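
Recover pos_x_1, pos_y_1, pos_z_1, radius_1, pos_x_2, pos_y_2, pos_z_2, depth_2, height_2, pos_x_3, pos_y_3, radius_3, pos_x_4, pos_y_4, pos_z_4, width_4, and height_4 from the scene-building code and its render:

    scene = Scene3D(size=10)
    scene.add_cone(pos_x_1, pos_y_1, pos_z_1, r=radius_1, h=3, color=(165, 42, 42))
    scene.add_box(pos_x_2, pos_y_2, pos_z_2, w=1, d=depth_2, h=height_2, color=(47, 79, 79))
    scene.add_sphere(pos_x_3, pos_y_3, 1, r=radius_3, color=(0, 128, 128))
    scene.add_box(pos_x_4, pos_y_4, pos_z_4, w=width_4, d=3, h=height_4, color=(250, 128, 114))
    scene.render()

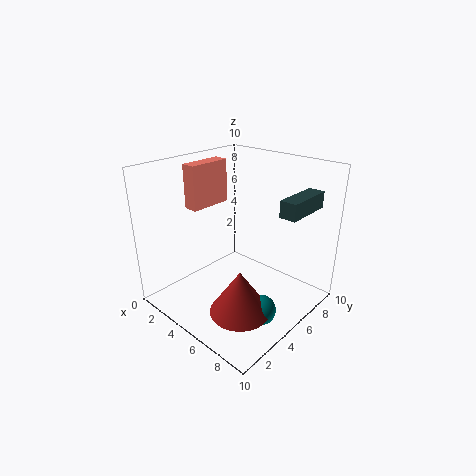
pos_x_1 = 7; pos_y_1 = 3; pos_z_1 = 1; radius_1 = 2; pos_x_2 = 9; pos_y_2 = 4; pos_z_2 = 8; depth_2 = 3; height_2 = 1; pos_x_3 = 8; pos_y_3 = 4; radius_3 = 1; pos_x_4 = 2; pos_y_4 = 3; pos_z_4 = 7; width_4 = 1; height_4 = 3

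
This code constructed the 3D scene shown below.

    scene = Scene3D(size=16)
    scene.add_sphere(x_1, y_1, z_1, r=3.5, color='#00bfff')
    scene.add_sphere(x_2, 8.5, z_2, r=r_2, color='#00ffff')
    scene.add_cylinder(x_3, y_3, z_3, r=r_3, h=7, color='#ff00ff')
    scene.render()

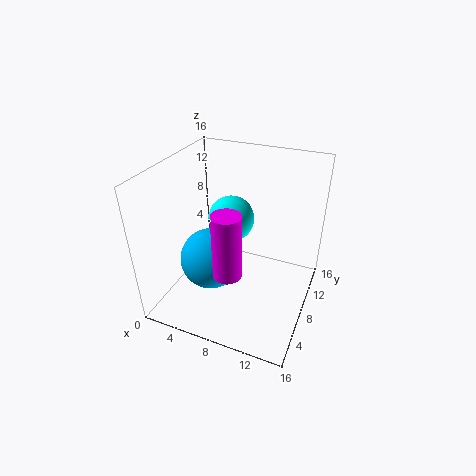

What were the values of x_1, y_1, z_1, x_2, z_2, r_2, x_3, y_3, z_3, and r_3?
x_1 = 5
y_1 = 7
z_1 = 5
x_2 = 7
z_2 = 10
r_2 = 2.5
x_3 = 8.5
y_3 = 4
z_3 = 6
r_3 = 1.5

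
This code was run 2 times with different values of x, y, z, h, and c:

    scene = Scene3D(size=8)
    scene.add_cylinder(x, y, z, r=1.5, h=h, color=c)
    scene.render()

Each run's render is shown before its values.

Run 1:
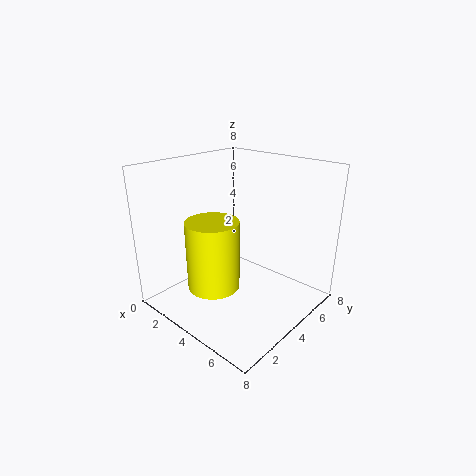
x = 3, y = 3, z = 1, h = 4, c = 'yellow'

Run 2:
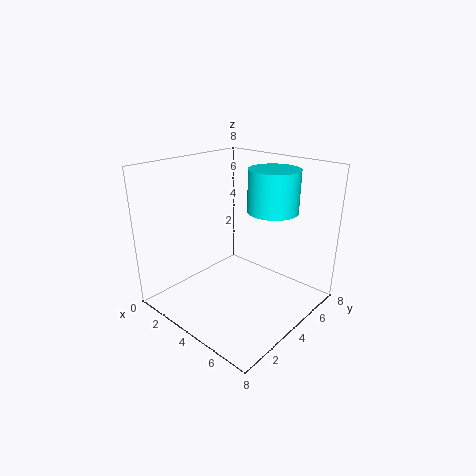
x = 4.5, y = 6.5, z = 5, h = 2.5, c = 'cyan'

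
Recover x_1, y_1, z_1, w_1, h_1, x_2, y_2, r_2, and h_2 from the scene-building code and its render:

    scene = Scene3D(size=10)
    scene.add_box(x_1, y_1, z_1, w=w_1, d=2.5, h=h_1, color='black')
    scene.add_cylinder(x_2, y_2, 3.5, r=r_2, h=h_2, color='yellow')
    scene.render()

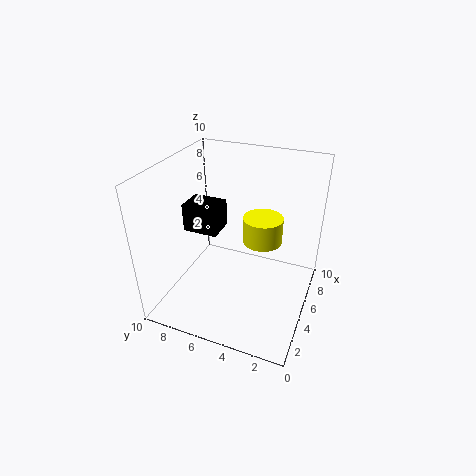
x_1 = 4.5; y_1 = 6.5; z_1 = 5; w_1 = 2; h_1 = 2; x_2 = 7.5; y_2 = 4; r_2 = 1.5; h_2 = 2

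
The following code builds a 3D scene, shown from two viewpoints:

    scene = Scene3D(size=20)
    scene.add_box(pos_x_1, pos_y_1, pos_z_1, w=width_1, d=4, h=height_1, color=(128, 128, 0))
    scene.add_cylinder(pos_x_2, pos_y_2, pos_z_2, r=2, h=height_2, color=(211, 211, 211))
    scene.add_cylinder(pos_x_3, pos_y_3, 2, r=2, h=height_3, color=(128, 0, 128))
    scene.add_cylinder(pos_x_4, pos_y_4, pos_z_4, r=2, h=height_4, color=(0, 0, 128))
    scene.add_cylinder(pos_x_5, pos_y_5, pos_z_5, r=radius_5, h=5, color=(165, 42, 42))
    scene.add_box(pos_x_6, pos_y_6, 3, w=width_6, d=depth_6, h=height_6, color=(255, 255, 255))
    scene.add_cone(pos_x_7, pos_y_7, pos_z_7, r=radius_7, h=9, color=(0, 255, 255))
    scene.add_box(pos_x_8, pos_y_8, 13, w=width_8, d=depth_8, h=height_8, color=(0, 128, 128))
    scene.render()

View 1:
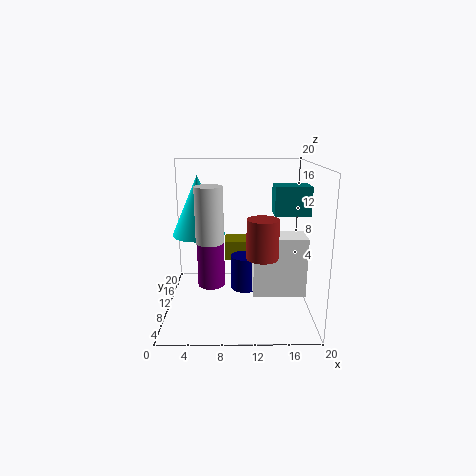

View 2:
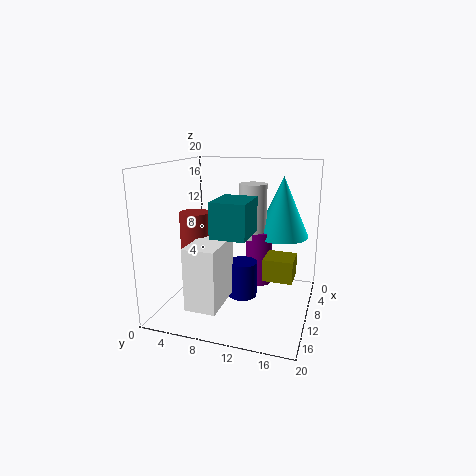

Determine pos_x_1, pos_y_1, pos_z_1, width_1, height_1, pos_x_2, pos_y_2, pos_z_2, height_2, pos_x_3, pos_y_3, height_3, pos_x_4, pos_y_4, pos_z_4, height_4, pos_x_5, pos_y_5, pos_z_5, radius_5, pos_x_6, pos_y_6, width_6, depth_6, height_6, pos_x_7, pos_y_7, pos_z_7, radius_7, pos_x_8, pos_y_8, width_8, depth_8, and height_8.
pos_x_1 = 8
pos_y_1 = 14
pos_z_1 = 5
width_1 = 4
height_1 = 3
pos_x_2 = 6
pos_y_2 = 11
pos_z_2 = 9
height_2 = 8
pos_x_3 = 6
pos_y_3 = 12
height_3 = 8
pos_x_4 = 11
pos_y_4 = 11
pos_z_4 = 2
height_4 = 5
pos_x_5 = 13
pos_y_5 = 5
pos_z_5 = 9
radius_5 = 2
pos_x_6 = 12
pos_y_6 = 6
width_6 = 7
depth_6 = 4
height_6 = 8
pos_x_7 = 4
pos_y_7 = 15
pos_z_7 = 9
radius_7 = 4
pos_x_8 = 15
pos_y_8 = 10
width_8 = 5
depth_8 = 4
height_8 = 4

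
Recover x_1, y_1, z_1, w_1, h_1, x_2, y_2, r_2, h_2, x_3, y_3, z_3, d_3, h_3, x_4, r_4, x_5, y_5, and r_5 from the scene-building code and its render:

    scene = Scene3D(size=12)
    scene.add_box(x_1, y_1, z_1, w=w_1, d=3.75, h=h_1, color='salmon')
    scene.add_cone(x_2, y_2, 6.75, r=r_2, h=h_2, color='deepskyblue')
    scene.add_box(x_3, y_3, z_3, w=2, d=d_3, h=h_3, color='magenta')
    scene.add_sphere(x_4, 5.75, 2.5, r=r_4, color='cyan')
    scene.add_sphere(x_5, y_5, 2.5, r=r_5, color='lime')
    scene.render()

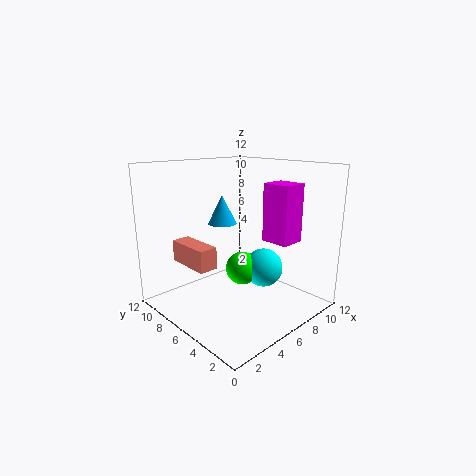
x_1 = 1.75; y_1 = 5.5; z_1 = 4.25; w_1 = 1.5; h_1 = 1.75; x_2 = 6.25; y_2 = 8.25; r_2 = 1.25; h_2 = 2.5; x_3 = 6.5; y_3 = 1.5; z_3 = 6.25; d_3 = 2.25; h_3 = 4.5; x_4 = 9; r_4 = 1.75; x_5 = 7.5; y_5 = 7; r_5 = 1.5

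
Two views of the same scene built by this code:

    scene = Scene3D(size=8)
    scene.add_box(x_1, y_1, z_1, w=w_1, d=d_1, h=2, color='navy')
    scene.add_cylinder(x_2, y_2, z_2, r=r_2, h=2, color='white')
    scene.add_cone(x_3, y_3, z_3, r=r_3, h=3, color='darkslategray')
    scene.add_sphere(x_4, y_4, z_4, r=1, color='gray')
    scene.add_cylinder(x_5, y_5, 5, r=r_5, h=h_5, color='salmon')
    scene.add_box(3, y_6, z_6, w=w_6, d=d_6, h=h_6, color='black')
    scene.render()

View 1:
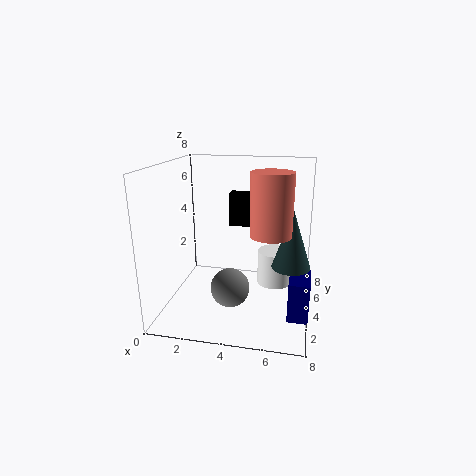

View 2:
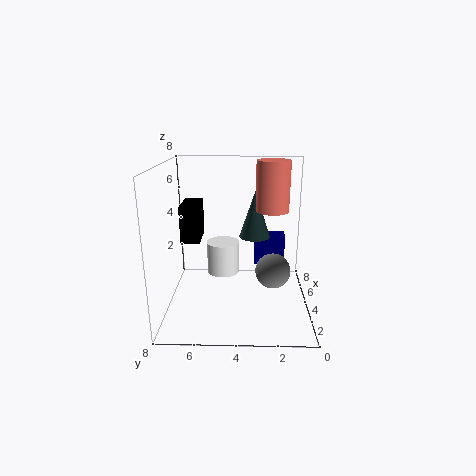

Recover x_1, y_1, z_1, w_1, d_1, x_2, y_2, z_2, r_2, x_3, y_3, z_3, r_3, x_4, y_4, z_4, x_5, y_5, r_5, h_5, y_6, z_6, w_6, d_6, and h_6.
x_1 = 7; y_1 = 1; z_1 = 1; w_1 = 1; d_1 = 2; x_2 = 6; y_2 = 5; z_2 = 1; r_2 = 1; x_3 = 7; y_3 = 3; z_3 = 3; r_3 = 1; x_4 = 4; y_4 = 2; z_4 = 2; x_5 = 6; y_5 = 2; r_5 = 1; h_5 = 3; y_6 = 6; z_6 = 4; w_6 = 2; d_6 = 1; h_6 = 2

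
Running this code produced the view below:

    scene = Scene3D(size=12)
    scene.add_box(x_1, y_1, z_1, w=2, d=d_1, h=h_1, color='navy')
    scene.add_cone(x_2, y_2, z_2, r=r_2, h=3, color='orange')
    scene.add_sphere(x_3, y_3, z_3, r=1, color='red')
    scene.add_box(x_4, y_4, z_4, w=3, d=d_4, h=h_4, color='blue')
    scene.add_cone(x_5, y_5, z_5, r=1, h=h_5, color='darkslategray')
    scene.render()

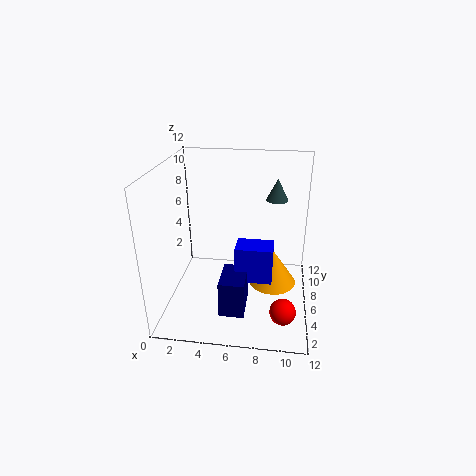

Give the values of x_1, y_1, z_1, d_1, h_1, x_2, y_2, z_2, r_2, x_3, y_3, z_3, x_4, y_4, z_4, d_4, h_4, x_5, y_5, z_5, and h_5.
x_1 = 5; y_1 = 2; z_1 = 1; d_1 = 3; h_1 = 3; x_2 = 9; y_2 = 6; z_2 = 2; r_2 = 2; x_3 = 10; y_3 = 2; z_3 = 2; x_4 = 6; y_4 = 4; z_4 = 3; d_4 = 2; h_4 = 3; x_5 = 9; y_5 = 10; z_5 = 8; h_5 = 2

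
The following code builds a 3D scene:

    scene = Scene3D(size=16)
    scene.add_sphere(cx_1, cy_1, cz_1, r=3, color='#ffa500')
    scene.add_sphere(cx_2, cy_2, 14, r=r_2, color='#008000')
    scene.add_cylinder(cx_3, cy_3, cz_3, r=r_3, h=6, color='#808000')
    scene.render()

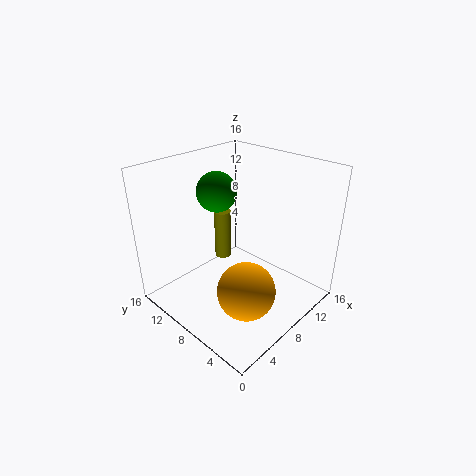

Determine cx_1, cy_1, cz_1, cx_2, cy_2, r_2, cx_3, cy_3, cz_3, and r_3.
cx_1 = 5; cy_1 = 4; cz_1 = 4.5; cx_2 = 5.5; cy_2 = 8.5; r_2 = 2; cx_3 = 9.5; cy_3 = 12; cz_3 = 3.5; r_3 = 1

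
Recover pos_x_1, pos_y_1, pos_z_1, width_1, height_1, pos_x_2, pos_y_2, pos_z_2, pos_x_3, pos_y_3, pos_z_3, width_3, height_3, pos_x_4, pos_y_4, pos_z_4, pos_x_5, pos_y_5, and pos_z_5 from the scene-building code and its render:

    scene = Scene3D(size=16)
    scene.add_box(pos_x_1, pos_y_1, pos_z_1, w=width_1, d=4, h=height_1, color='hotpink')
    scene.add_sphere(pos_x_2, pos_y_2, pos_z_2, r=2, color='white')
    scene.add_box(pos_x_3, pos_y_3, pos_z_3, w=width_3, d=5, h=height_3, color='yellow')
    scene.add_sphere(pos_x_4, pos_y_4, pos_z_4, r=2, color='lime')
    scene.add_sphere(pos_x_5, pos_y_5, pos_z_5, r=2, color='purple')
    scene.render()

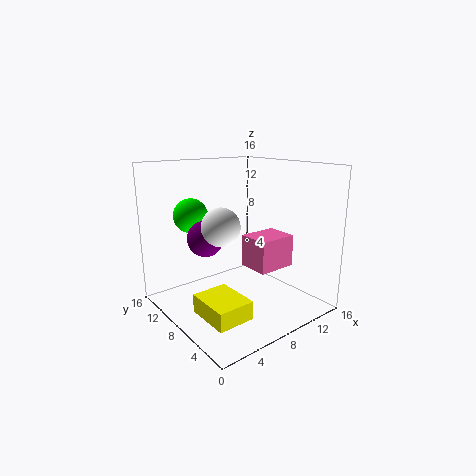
pos_x_1 = 11; pos_y_1 = 7; pos_z_1 = 3; width_1 = 5; height_1 = 4; pos_x_2 = 5; pos_y_2 = 7; pos_z_2 = 10; pos_x_3 = 2; pos_y_3 = 3; pos_z_3 = 1; width_3 = 4; height_3 = 2; pos_x_4 = 5; pos_y_4 = 13; pos_z_4 = 10; pos_x_5 = 5; pos_y_5 = 10; pos_z_5 = 8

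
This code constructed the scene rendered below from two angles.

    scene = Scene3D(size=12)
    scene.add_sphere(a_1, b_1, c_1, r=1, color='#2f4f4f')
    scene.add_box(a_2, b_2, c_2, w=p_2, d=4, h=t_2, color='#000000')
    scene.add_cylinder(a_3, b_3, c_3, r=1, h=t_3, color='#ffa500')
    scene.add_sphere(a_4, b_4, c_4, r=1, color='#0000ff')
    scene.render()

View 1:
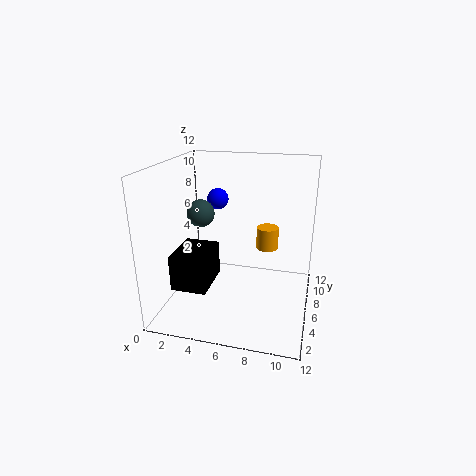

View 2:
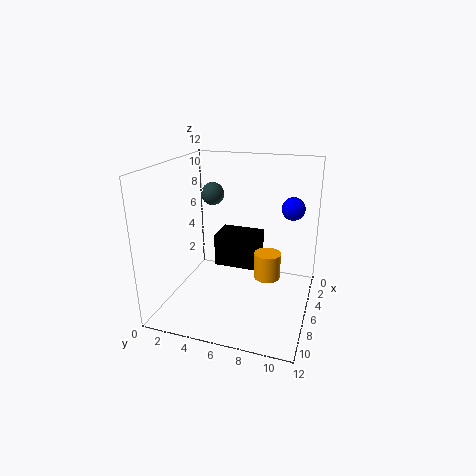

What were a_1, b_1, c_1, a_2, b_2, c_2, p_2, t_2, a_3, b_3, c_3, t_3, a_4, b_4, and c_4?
a_1 = 4; b_1 = 3; c_1 = 9; a_2 = 1; b_2 = 3; c_2 = 2; p_2 = 3; t_2 = 3; a_3 = 8; b_3 = 9; c_3 = 4; t_3 = 2; a_4 = 3; b_4 = 10; c_4 = 8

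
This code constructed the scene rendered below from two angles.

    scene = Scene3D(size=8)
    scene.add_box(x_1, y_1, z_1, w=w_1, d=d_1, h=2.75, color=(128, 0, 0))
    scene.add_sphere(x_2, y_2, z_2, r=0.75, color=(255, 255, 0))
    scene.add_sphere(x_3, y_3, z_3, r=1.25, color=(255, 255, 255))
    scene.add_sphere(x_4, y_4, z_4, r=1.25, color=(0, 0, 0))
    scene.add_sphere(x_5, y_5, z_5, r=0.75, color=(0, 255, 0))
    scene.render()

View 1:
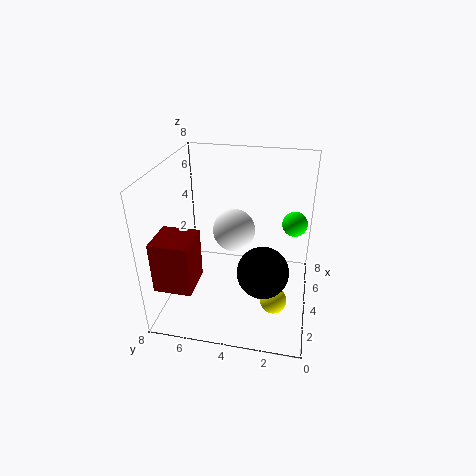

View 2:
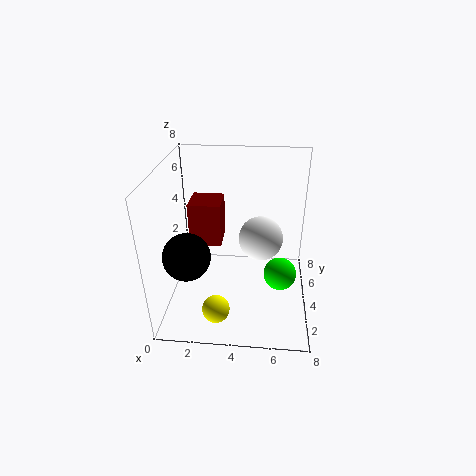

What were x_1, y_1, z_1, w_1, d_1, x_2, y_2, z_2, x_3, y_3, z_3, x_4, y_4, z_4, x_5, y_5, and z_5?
x_1 = 0.75, y_1 = 5.75, z_1 = 2.25, w_1 = 2, d_1 = 2, x_2 = 3, y_2 = 1.75, z_2 = 0.75, x_3 = 5.25, y_3 = 4.5, z_3 = 3.75, x_4 = 1.5, y_4 = 2.25, z_4 = 3.75, x_5 = 6.25, y_5 = 1, z_5 = 4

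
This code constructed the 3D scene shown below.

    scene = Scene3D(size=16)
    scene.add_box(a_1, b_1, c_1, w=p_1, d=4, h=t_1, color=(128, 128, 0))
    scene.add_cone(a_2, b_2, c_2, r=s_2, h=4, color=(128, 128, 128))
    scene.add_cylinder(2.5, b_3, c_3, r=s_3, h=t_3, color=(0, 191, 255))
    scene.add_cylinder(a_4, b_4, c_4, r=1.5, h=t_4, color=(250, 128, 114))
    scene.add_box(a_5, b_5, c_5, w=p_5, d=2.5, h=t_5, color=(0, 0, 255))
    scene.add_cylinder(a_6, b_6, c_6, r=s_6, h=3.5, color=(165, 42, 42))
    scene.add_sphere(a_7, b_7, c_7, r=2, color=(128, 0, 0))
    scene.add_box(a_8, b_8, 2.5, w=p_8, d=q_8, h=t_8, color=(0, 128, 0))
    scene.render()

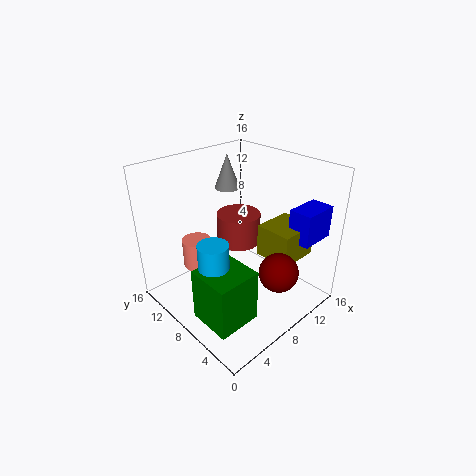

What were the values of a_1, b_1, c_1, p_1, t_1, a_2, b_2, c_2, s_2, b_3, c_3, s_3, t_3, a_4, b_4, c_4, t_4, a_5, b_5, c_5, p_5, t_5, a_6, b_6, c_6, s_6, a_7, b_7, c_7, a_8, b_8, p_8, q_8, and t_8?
a_1 = 9, b_1 = 2, c_1 = 6.5, p_1 = 4.5, t_1 = 3.5, a_2 = 10.5, b_2 = 12.5, c_2 = 12, s_2 = 1.5, b_3 = 5.5, c_3 = 6.5, s_3 = 1.5, t_3 = 4, a_4 = 3.5, b_4 = 9.5, c_4 = 6, t_4 = 3, a_5 = 11, b_5 = 1, c_5 = 8.5, p_5 = 4, t_5 = 3.5, a_6 = 9.5, b_6 = 9.5, c_6 = 6.5, s_6 = 2.5, a_7 = 8, b_7 = 2, c_7 = 6.5, a_8 = 0.5, b_8 = 2, p_8 = 4.5, q_8 = 4.5, t_8 = 5.5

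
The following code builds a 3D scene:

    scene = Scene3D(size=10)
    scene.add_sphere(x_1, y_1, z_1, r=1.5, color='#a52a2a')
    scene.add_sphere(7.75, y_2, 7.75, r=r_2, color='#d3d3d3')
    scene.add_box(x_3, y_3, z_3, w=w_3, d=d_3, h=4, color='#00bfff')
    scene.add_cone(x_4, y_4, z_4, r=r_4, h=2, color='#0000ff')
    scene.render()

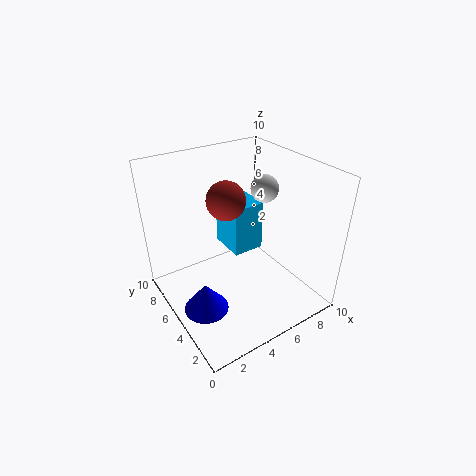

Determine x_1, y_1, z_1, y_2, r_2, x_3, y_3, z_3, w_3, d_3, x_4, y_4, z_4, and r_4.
x_1 = 5.75
y_1 = 7.75
z_1 = 6.5
y_2 = 5.75
r_2 = 1
x_3 = 6
y_3 = 6.75
z_3 = 2
w_3 = 2.5
d_3 = 3
x_4 = 1.75
y_4 = 4
z_4 = 1
r_4 = 1.5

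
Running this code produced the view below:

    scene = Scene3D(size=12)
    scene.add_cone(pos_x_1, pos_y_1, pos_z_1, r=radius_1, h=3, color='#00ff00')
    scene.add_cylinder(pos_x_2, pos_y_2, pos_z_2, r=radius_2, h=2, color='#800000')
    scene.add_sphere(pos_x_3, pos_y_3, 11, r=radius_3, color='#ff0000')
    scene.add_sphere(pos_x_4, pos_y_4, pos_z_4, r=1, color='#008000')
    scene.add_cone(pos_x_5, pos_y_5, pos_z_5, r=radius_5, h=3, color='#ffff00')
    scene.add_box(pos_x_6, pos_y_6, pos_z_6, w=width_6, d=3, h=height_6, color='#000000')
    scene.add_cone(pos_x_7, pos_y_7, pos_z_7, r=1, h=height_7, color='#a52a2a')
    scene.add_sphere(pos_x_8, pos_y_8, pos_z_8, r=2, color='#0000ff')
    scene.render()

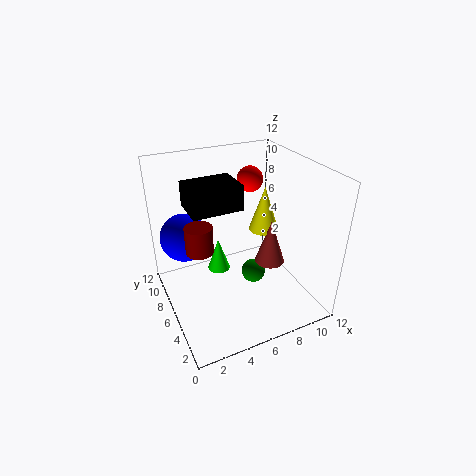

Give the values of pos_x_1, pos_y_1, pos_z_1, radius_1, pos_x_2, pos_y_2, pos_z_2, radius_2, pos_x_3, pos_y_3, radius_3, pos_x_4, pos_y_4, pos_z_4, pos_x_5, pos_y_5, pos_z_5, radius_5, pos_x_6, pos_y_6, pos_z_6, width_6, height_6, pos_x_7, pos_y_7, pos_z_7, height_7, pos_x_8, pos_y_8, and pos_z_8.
pos_x_1 = 5, pos_y_1 = 8, pos_z_1 = 2, radius_1 = 1, pos_x_2 = 2, pos_y_2 = 4, pos_z_2 = 7, radius_2 = 1, pos_x_3 = 7, pos_y_3 = 6, radius_3 = 1, pos_x_4 = 7, pos_y_4 = 5, pos_z_4 = 3, pos_x_5 = 6, pos_y_5 = 2, pos_z_5 = 9, radius_5 = 1, pos_x_6 = 2, pos_y_6 = 5, pos_z_6 = 9, width_6 = 4, height_6 = 2, pos_x_7 = 6, pos_y_7 = 1, pos_z_7 = 7, height_7 = 3, pos_x_8 = 2, pos_y_8 = 8, pos_z_8 = 6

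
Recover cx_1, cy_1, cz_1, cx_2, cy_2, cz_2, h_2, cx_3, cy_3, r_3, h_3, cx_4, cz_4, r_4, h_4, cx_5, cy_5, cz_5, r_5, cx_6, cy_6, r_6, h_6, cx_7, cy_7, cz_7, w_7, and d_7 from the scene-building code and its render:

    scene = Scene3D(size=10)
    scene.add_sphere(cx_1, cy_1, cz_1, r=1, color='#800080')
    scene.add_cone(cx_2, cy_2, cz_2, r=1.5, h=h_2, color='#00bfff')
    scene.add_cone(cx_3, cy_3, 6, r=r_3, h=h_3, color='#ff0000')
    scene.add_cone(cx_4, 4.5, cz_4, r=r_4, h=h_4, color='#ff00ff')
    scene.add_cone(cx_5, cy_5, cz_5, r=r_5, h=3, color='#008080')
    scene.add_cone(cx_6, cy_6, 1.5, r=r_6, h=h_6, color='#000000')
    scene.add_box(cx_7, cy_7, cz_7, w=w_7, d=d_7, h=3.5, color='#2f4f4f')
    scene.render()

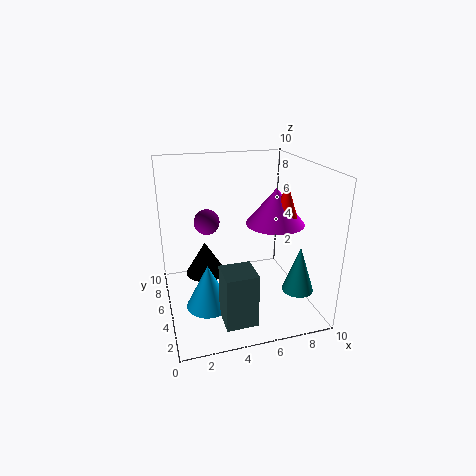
cx_1 = 3.5; cy_1 = 8.5; cz_1 = 5; cx_2 = 2.5; cy_2 = 3.5; cz_2 = 1; h_2 = 3; cx_3 = 8; cy_3 = 4; r_3 = 1; h_3 = 3; cx_4 = 7.5; cz_4 = 6; r_4 = 2; h_4 = 2.5; cx_5 = 8; cy_5 = 1.5; cz_5 = 2.5; r_5 = 1; cx_6 = 3; cy_6 = 7; r_6 = 1.5; h_6 = 2.5; cx_7 = 3; cy_7 = 0.5; cz_7 = 1; w_7 = 2; d_7 = 2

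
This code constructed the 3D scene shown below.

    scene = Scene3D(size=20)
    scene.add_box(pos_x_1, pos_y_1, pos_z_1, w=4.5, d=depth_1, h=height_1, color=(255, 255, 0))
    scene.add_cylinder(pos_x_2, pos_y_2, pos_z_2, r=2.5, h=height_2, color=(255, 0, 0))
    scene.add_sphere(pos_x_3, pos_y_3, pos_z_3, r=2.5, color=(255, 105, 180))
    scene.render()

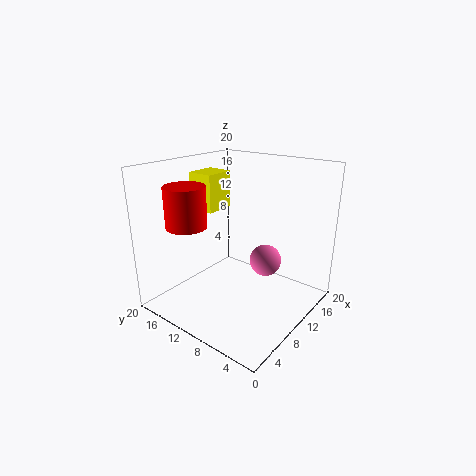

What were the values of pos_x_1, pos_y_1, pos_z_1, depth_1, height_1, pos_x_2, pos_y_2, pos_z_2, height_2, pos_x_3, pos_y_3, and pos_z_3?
pos_x_1 = 10; pos_y_1 = 15; pos_z_1 = 12.5; depth_1 = 4; height_1 = 5.5; pos_x_2 = 2.5; pos_y_2 = 12; pos_z_2 = 13.5; height_2 = 5; pos_x_3 = 16.5; pos_y_3 = 9.5; pos_z_3 = 4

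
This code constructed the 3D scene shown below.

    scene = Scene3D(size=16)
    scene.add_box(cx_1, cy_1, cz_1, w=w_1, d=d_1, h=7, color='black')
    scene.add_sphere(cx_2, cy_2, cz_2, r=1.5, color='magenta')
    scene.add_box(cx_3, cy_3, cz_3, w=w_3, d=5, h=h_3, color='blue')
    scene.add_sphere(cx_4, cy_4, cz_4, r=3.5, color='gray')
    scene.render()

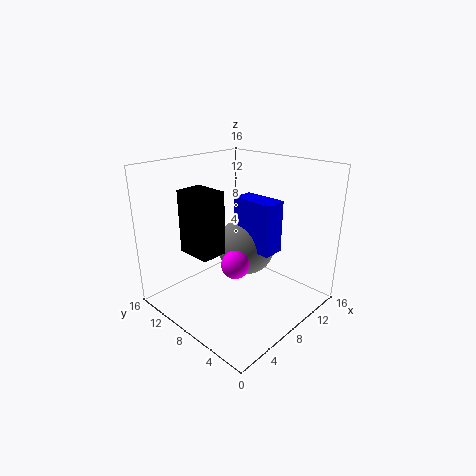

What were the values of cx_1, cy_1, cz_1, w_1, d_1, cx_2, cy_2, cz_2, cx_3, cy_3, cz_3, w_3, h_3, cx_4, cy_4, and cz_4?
cx_1 = 3.5; cy_1 = 8.5; cz_1 = 6.5; w_1 = 3; d_1 = 4; cx_2 = 6; cy_2 = 6.5; cz_2 = 6; cx_3 = 9.5; cy_3 = 5; cz_3 = 6; w_3 = 2.5; h_3 = 6; cx_4 = 11; cy_4 = 9.5; cz_4 = 5.5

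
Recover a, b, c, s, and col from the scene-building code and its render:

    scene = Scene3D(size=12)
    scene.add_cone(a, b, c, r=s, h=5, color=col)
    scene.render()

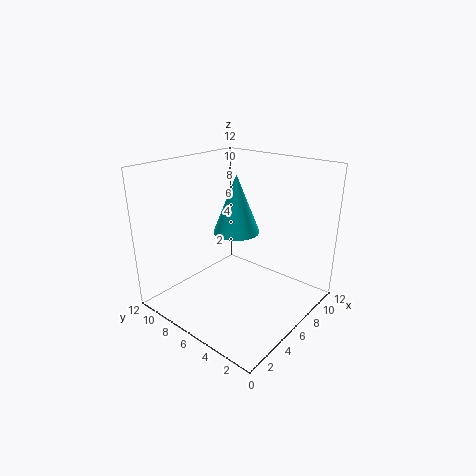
a = 7
b = 7
c = 6
s = 2
col = 'cyan'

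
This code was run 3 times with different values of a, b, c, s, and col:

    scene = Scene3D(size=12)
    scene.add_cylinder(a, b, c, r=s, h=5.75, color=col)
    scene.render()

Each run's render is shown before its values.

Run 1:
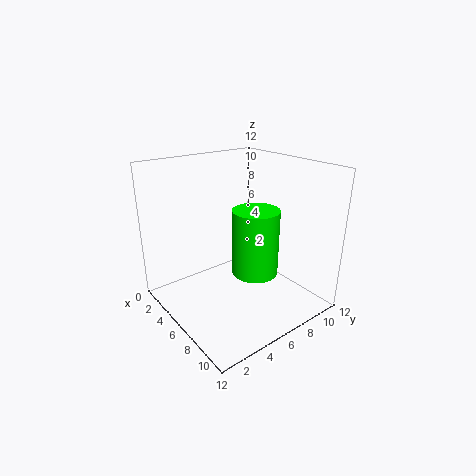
a = 6.5; b = 7.5; c = 2.5; s = 2; col = 'lime'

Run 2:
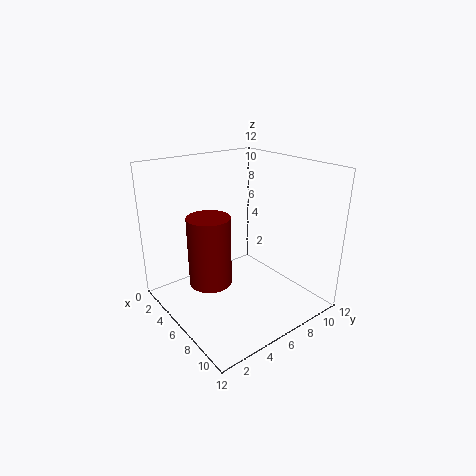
a = 5.5; b = 3.5; c = 2.5; s = 1.75; col = 'maroon'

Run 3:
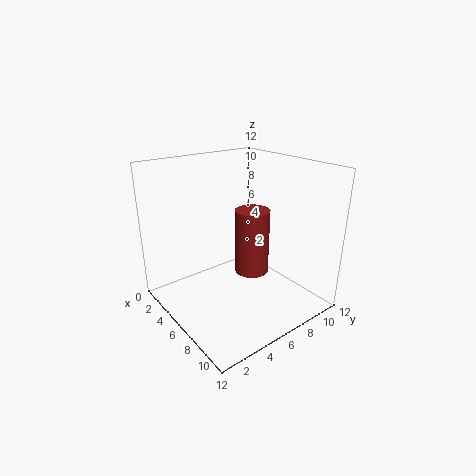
a = 5.75; b = 7.75; c = 2.25; s = 1.5; col = 'brown'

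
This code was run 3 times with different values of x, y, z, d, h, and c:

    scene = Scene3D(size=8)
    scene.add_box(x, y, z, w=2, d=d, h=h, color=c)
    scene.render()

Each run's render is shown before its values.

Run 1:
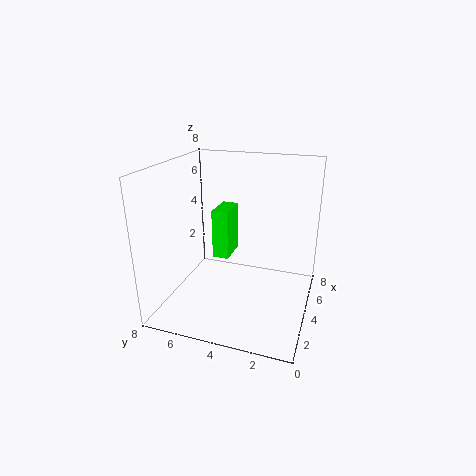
x = 5, y = 5, z = 2, d = 1, h = 3, c = 'lime'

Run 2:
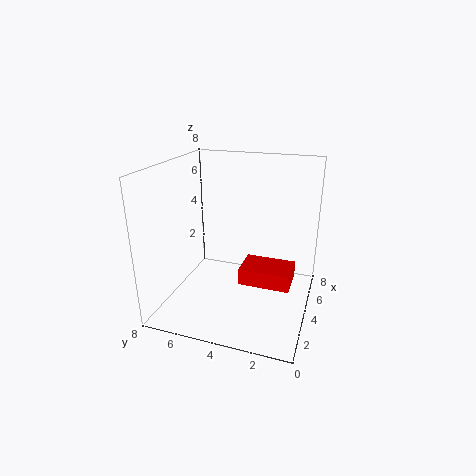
x = 4, y = 1, z = 1, d = 3, h = 1, c = 'red'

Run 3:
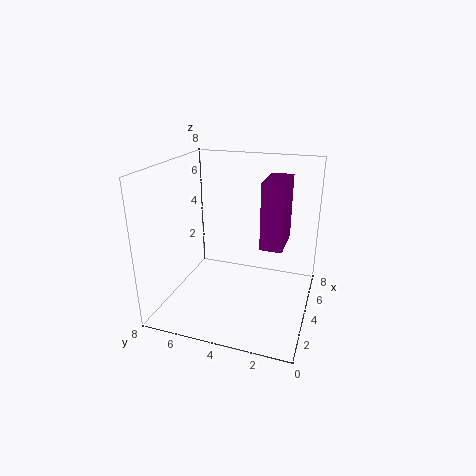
x = 1, y = 1, z = 5, d = 1, h = 3, c = 'purple'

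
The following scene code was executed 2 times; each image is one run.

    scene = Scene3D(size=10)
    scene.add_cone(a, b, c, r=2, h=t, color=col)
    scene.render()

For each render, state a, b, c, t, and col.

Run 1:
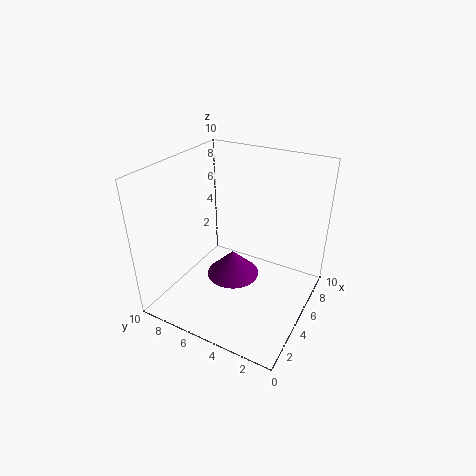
a = 6
b = 6
c = 1
t = 2
col = 'purple'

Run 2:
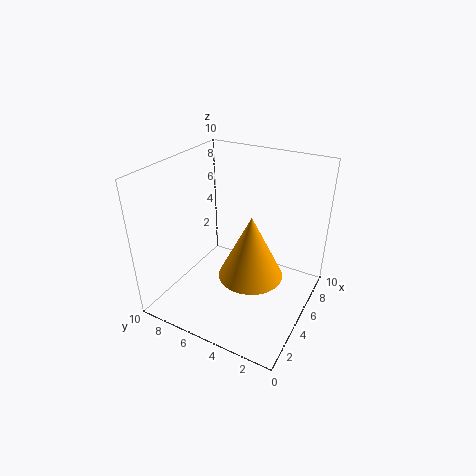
a = 3
b = 3
c = 4
t = 4
col = 'orange'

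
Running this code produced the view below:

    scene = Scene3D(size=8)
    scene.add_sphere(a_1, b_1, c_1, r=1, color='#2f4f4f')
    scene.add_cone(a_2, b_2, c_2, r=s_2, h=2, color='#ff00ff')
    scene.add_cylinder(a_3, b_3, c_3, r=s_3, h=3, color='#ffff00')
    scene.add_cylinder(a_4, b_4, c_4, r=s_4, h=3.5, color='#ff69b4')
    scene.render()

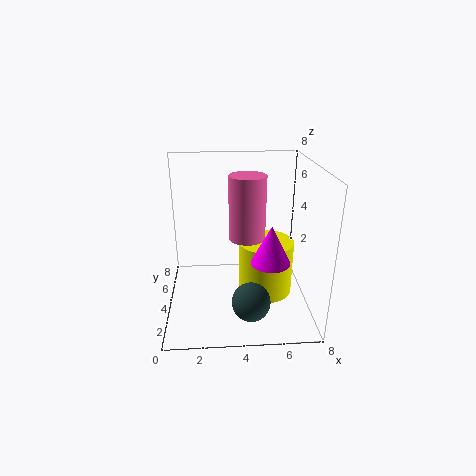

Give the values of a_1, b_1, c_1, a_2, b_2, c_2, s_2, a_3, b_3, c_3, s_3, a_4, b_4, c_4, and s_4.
a_1 = 4.5; b_1 = 1.5; c_1 = 1.5; a_2 = 5.5; b_2 = 2; c_2 = 3.5; s_2 = 1; a_3 = 5.5; b_3 = 3.5; c_3 = 1; s_3 = 1.5; a_4 = 4.5; b_4 = 4; c_4 = 4; s_4 = 1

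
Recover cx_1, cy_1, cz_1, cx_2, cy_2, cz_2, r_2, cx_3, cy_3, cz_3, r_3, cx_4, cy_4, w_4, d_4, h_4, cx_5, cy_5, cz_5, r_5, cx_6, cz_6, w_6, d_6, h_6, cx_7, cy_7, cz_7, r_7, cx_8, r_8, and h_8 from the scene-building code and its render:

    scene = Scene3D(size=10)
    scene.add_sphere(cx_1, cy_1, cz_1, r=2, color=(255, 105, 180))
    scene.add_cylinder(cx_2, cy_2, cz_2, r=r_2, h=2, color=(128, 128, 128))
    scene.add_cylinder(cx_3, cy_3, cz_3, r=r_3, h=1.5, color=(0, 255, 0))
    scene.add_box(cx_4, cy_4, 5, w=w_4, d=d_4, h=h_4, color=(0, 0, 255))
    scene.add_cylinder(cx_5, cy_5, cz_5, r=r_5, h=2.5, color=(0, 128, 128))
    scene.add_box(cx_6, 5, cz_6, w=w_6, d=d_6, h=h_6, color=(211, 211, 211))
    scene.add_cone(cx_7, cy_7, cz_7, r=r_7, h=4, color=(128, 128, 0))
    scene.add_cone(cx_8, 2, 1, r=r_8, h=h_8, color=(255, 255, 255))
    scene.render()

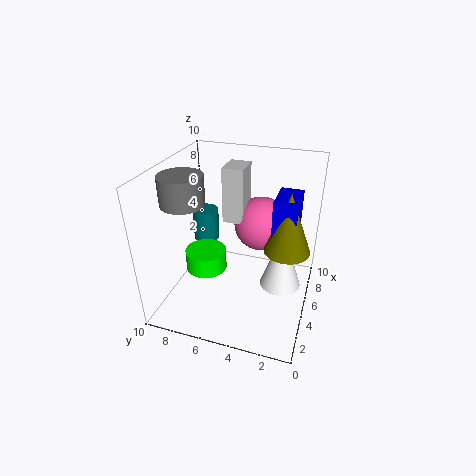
cx_1 = 7.5
cy_1 = 4
cz_1 = 5
cx_2 = 4
cy_2 = 8.5
cz_2 = 7.5
r_2 = 1.5
cx_3 = 5
cy_3 = 7.5
cz_3 = 2
r_3 = 1.5
cx_4 = 4
cy_4 = 1
w_4 = 2.5
d_4 = 1.5
h_4 = 3.5
cx_5 = 7.5
cy_5 = 8.5
cz_5 = 3
r_5 = 1
cx_6 = 6
cz_6 = 5.5
w_6 = 2
d_6 = 1.5
h_6 = 4
cx_7 = 4.5
cy_7 = 1.5
cz_7 = 5
r_7 = 1.5
cx_8 = 6
r_8 = 1.5
h_8 = 4.5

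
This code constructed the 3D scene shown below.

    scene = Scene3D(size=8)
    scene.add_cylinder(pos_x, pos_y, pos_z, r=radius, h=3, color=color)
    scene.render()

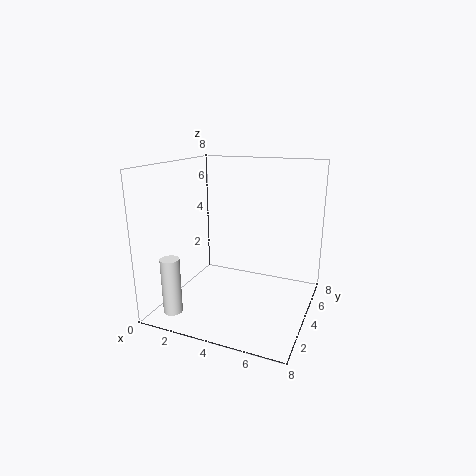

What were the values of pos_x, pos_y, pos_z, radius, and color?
pos_x = 1.5
pos_y = 1
pos_z = 0.5
radius = 0.5
color = 'white'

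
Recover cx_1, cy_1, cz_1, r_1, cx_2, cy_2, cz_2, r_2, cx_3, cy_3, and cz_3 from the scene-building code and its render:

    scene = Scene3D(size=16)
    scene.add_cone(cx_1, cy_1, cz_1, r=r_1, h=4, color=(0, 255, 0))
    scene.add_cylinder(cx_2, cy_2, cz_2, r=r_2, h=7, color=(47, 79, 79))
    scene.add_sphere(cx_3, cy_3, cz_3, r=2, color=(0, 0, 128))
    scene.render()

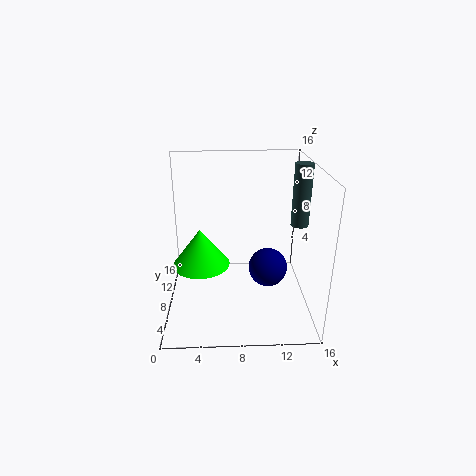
cx_1 = 4; cy_1 = 6; cz_1 = 6; r_1 = 3; cx_2 = 15; cy_2 = 9; cz_2 = 9; r_2 = 1; cx_3 = 11; cy_3 = 5; cz_3 = 6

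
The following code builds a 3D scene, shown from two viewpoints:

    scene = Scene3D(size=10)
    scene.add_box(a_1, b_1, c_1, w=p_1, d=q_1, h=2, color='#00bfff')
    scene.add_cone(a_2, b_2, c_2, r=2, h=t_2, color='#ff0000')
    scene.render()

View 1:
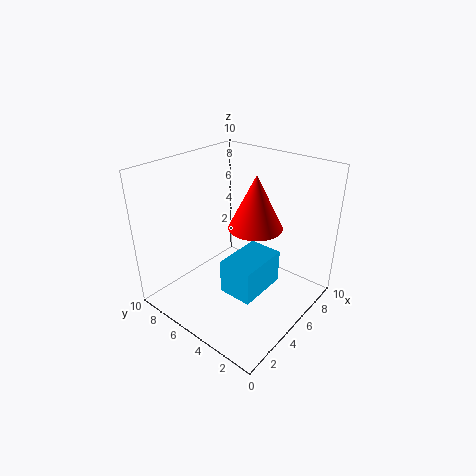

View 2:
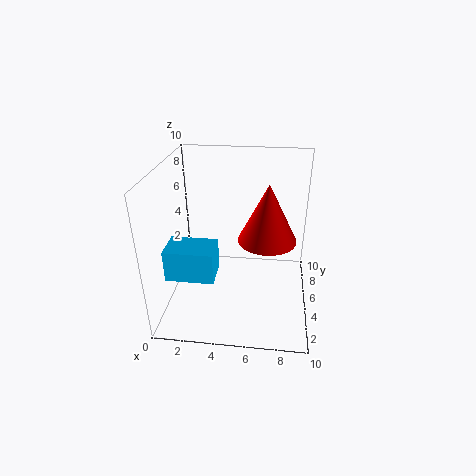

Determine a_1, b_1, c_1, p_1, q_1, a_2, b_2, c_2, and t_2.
a_1 = 1
b_1 = 1
c_1 = 4
p_1 = 3
q_1 = 2
a_2 = 7
b_2 = 5
c_2 = 5
t_2 = 4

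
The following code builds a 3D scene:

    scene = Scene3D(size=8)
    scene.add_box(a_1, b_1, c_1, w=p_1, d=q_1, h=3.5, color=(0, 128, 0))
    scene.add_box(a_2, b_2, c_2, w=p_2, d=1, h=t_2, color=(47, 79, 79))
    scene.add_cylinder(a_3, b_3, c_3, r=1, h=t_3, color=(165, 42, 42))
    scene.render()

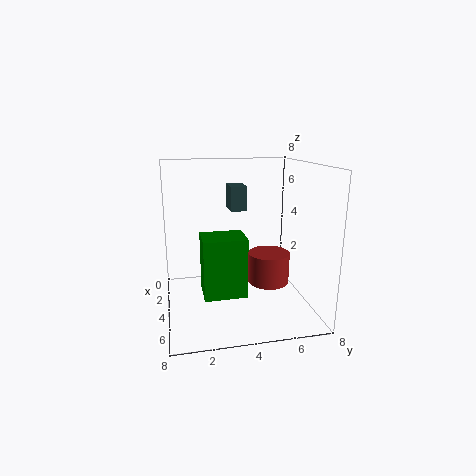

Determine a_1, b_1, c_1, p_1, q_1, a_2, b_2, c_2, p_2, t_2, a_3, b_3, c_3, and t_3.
a_1 = 2.5; b_1 = 2; c_1 = 0.5; p_1 = 2; q_1 = 2.5; a_2 = 0.5; b_2 = 4; c_2 = 5; p_2 = 1.5; t_2 = 1.5; a_3 = 6.5; b_3 = 5; c_3 = 2.5; t_3 = 1.5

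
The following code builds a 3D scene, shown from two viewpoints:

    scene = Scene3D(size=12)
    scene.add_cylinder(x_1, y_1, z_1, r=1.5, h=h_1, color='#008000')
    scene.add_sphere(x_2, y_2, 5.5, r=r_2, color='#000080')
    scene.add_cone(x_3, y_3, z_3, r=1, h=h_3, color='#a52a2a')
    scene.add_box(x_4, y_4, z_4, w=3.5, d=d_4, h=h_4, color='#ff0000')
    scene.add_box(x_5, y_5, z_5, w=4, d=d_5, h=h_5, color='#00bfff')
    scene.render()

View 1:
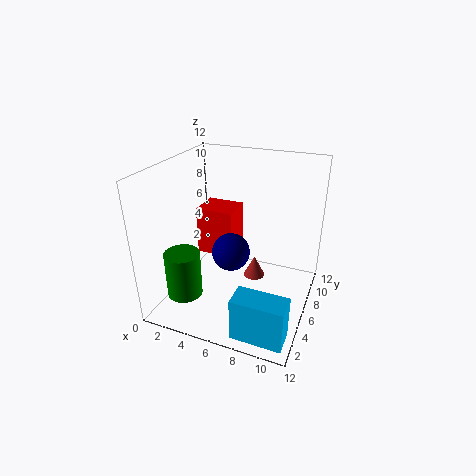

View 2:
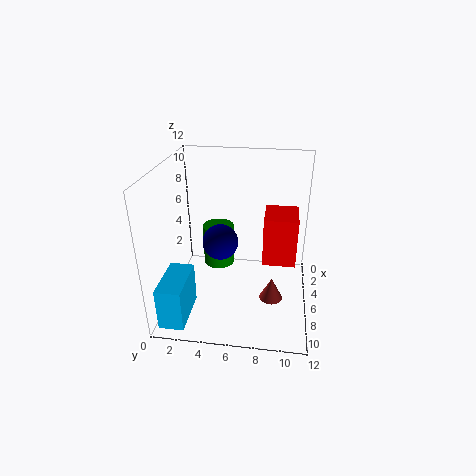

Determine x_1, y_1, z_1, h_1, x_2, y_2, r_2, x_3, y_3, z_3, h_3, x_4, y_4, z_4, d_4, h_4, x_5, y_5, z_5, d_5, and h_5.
x_1 = 2
y_1 = 3.5
z_1 = 1
h_1 = 4
x_2 = 6
y_2 = 4.5
r_2 = 1.5
x_3 = 6.5
y_3 = 9
z_3 = 0.5
h_3 = 2
x_4 = 1
y_4 = 8
z_4 = 2.5
d_4 = 3
h_4 = 4.5
x_5 = 7.5
y_5 = 0.5
z_5 = 0.5
d_5 = 2
h_5 = 3.5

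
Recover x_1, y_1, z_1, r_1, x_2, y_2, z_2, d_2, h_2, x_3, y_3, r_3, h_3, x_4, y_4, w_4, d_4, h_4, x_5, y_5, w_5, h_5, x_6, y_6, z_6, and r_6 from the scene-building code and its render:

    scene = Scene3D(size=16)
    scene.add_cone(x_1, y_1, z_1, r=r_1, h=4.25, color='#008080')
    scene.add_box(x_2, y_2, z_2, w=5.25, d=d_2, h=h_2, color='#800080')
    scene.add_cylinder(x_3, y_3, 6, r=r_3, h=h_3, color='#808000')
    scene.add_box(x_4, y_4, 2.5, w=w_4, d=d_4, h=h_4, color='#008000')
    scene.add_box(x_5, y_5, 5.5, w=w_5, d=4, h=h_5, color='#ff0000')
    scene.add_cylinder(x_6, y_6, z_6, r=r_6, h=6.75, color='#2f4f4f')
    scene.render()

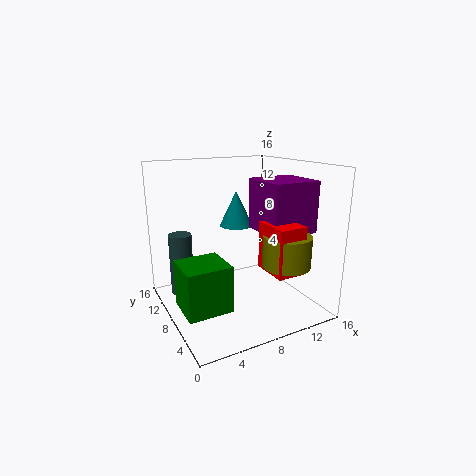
x_1 = 9.75
y_1 = 11.75
z_1 = 8.25
r_1 = 2
x_2 = 9.5
y_2 = 3
z_2 = 9
d_2 = 5.25
h_2 = 5.5
x_3 = 11
y_3 = 3
r_3 = 2.5
h_3 = 3.25
x_4 = 0.25
y_4 = 2.75
w_4 = 4.5
d_4 = 4.25
h_4 = 4.75
x_5 = 9
y_5 = 1.25
w_5 = 3
h_5 = 5
x_6 = 2
y_6 = 10
z_6 = 2
r_6 = 1.25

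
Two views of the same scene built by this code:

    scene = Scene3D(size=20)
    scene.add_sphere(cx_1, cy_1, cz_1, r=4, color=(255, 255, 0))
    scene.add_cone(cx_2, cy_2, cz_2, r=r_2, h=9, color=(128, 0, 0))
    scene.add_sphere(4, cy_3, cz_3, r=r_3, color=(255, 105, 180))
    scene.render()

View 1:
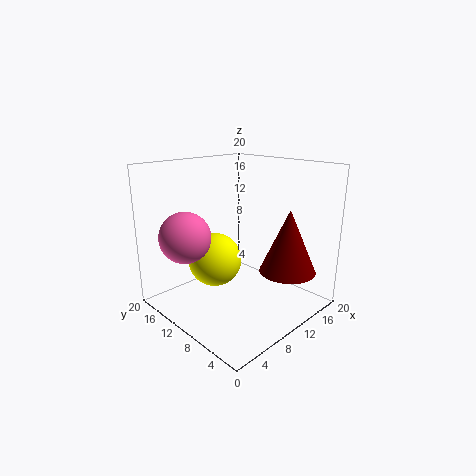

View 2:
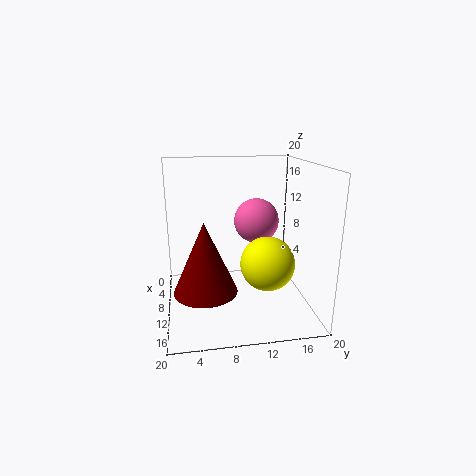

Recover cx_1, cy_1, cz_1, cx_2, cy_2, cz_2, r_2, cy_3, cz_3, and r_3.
cx_1 = 9.5, cy_1 = 14.5, cz_1 = 5.5, cx_2 = 15, cy_2 = 5, cz_2 = 5, r_2 = 4, cy_3 = 14, cz_3 = 10.5, r_3 = 3.5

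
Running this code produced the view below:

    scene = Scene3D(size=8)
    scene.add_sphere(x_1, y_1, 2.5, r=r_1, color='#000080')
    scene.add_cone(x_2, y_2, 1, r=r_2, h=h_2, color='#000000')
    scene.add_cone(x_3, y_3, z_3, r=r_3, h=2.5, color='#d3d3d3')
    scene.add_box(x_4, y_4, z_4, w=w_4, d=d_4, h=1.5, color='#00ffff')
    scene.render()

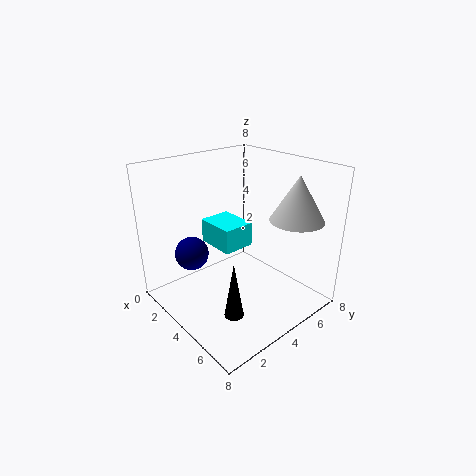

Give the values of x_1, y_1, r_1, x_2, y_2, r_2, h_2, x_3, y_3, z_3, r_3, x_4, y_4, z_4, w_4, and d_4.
x_1 = 1.5; y_1 = 2.5; r_1 = 1; x_2 = 6; y_2 = 2; r_2 = 0.5; h_2 = 3; x_3 = 6; y_3 = 6.5; z_3 = 5; r_3 = 1.5; x_4 = 0.5; y_4 = 4; z_4 = 2.5; w_4 = 2.5; d_4 = 2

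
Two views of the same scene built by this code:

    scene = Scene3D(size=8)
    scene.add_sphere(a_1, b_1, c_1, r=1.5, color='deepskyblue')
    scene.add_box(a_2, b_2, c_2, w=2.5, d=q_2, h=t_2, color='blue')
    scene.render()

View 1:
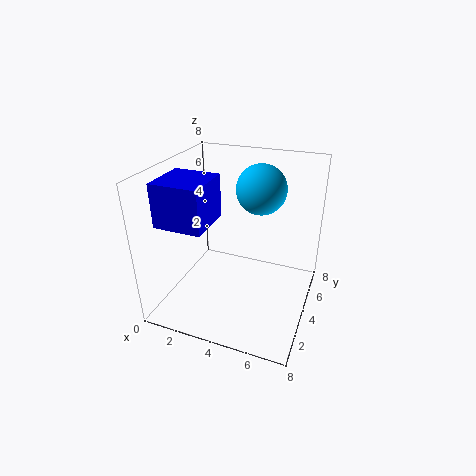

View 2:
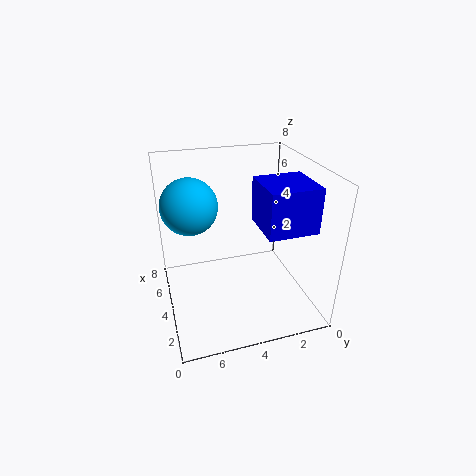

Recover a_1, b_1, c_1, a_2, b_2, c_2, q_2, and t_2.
a_1 = 4.5, b_1 = 6.5, c_1 = 6, a_2 = 0.75, b_2 = 1, c_2 = 5.5, q_2 = 2.5, t_2 = 2.25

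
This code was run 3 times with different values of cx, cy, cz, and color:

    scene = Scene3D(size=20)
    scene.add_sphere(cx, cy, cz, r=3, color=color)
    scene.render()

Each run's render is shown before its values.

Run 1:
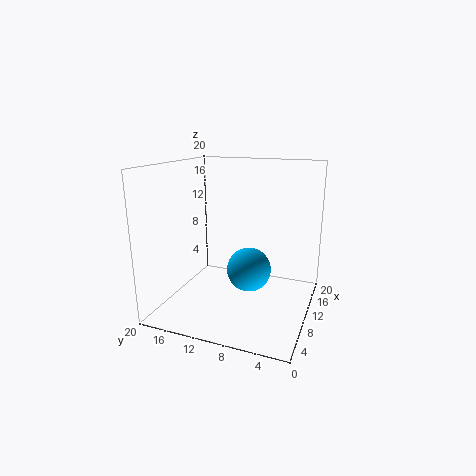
cx = 9
cy = 8
cz = 6
color = 'deepskyblue'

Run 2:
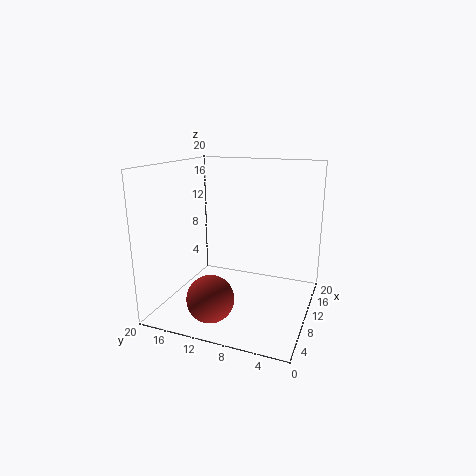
cx = 3
cy = 11
cz = 4
color = 'brown'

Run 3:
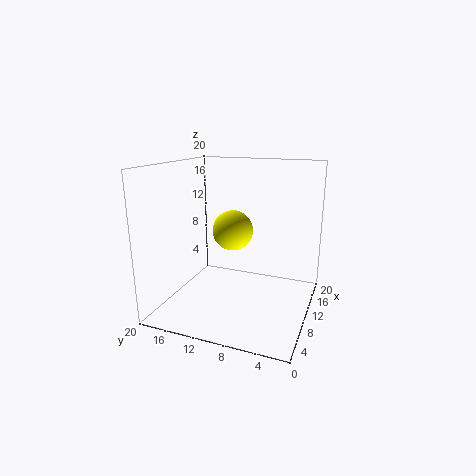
cx = 13
cy = 12
cz = 10
color = 'yellow'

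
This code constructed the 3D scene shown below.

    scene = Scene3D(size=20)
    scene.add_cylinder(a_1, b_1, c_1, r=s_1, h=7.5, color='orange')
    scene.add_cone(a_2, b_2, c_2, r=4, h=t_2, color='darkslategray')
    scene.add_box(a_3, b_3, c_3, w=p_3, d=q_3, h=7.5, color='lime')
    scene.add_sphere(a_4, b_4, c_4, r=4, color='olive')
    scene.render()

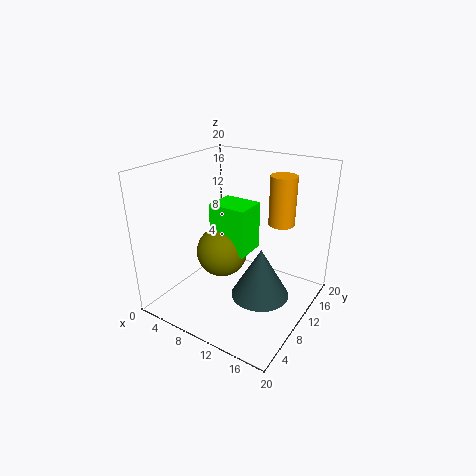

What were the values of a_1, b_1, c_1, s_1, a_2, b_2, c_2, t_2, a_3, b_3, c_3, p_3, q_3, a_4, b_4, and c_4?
a_1 = 13, b_1 = 17.5, c_1 = 10, s_1 = 2, a_2 = 14, b_2 = 9.5, c_2 = 2.5, t_2 = 7, a_3 = 3.5, b_3 = 12, c_3 = 5.5, p_3 = 6, q_3 = 5, a_4 = 5, b_4 = 13, c_4 = 5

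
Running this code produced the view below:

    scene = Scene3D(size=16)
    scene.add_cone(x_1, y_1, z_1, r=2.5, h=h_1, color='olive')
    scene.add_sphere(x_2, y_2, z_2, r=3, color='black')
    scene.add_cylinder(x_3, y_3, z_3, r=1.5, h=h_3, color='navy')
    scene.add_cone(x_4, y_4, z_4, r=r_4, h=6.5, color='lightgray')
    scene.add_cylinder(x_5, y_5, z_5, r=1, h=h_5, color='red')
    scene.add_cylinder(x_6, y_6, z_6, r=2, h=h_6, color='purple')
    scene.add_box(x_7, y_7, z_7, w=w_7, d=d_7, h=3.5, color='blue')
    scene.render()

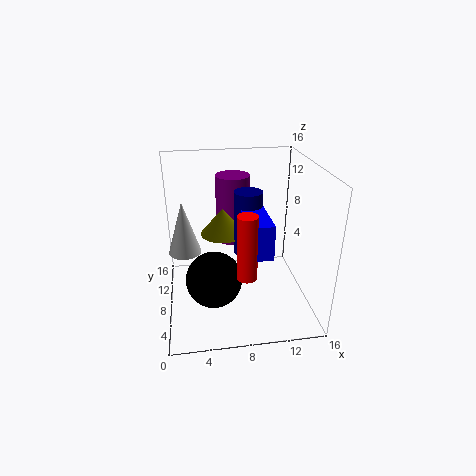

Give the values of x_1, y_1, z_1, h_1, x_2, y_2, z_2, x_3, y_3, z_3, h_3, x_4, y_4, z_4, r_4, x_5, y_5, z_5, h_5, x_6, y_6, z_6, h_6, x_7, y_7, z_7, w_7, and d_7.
x_1 = 6.5, y_1 = 9.5, z_1 = 8, h_1 = 3, x_2 = 5, y_2 = 5.5, z_2 = 4.5, x_3 = 9, y_3 = 7.5, z_3 = 6.5, h_3 = 7, x_4 = 2, y_4 = 12, z_4 = 4.5, r_4 = 2, x_5 = 8, y_5 = 2.5, z_5 = 6.5, h_5 = 6.5, x_6 = 8, y_6 = 12, z_6 = 6, h_6 = 8, x_7 = 8, y_7 = 2, z_7 = 8.5, w_7 = 2.5, d_7 = 5.5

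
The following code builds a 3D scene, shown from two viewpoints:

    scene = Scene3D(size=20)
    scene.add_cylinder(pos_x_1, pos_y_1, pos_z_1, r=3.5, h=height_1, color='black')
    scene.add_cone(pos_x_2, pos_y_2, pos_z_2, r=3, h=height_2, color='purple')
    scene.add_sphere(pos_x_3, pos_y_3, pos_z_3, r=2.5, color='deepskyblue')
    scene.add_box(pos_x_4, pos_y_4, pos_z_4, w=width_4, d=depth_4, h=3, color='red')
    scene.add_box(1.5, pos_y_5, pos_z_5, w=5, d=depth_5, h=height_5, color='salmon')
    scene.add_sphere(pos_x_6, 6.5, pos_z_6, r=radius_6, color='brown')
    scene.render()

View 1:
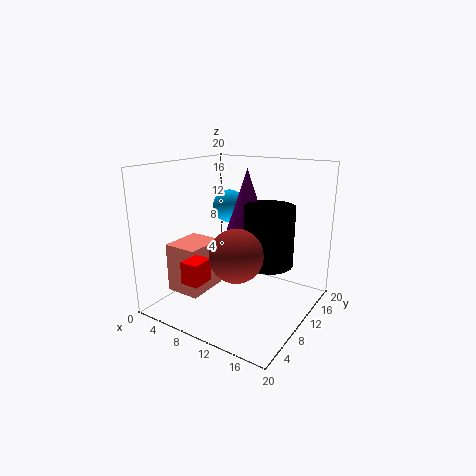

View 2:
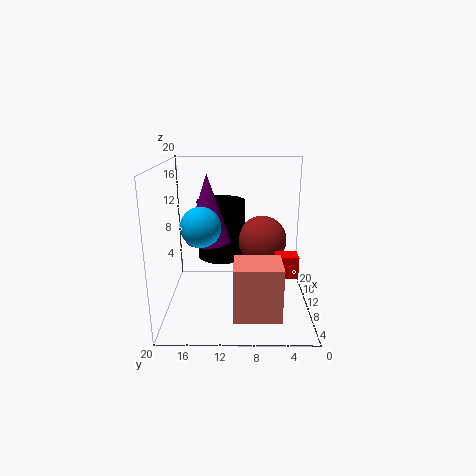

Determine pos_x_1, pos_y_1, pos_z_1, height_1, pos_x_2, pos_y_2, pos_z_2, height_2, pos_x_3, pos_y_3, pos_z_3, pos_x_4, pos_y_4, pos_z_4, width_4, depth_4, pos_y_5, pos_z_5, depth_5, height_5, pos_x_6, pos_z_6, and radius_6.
pos_x_1 = 13.5, pos_y_1 = 12.5, pos_z_1 = 6, height_1 = 8.5, pos_x_2 = 9, pos_y_2 = 14, pos_z_2 = 10, height_2 = 9, pos_x_3 = 5.5, pos_y_3 = 14.5, pos_z_3 = 13, pos_x_4 = 6.5, pos_y_4 = 2, pos_z_4 = 5.5, width_4 = 2.5, depth_4 = 3, pos_y_5 = 4.5, pos_z_5 = 2, depth_5 = 6, height_5 = 7, pos_x_6 = 12, pos_z_6 = 9, radius_6 = 3.5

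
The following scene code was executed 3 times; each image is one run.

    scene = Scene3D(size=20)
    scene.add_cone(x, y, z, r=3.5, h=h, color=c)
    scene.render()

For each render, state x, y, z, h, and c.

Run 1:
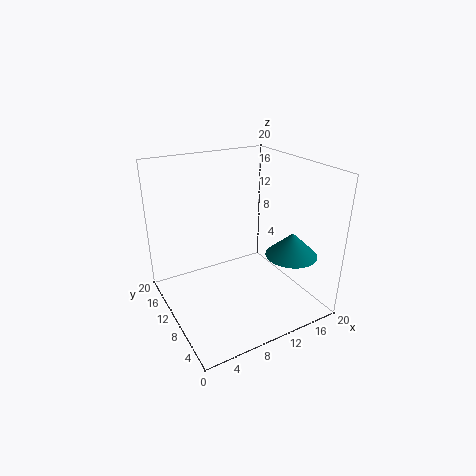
x = 15.5
y = 5
z = 8.25
h = 3.25
c = 'teal'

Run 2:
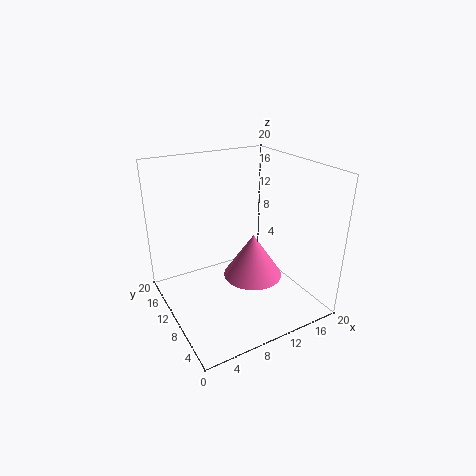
x = 8.5
y = 3.75
z = 8.25
h = 5.25
c = 'hotpink'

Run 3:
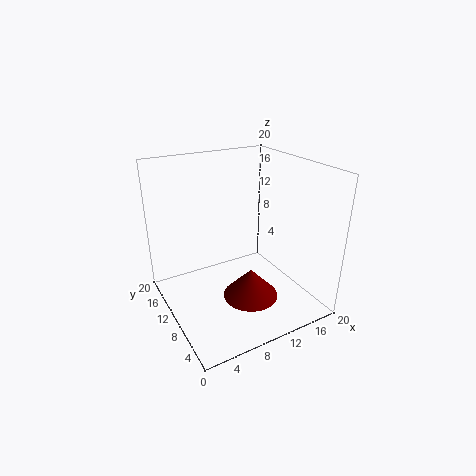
x = 8.75
y = 4.5
z = 4.5
h = 3.75
c = 'maroon'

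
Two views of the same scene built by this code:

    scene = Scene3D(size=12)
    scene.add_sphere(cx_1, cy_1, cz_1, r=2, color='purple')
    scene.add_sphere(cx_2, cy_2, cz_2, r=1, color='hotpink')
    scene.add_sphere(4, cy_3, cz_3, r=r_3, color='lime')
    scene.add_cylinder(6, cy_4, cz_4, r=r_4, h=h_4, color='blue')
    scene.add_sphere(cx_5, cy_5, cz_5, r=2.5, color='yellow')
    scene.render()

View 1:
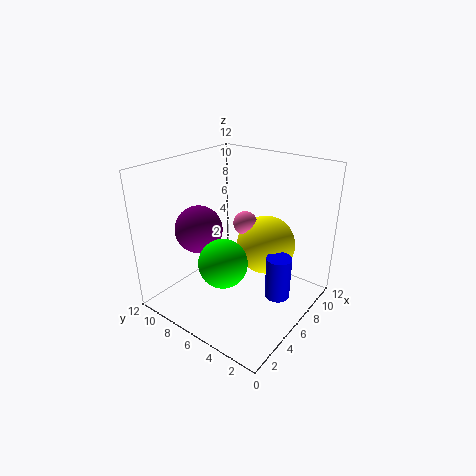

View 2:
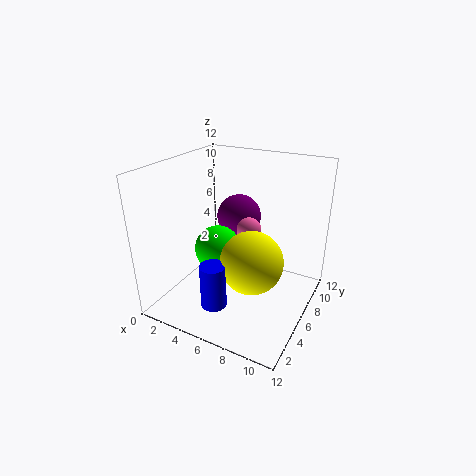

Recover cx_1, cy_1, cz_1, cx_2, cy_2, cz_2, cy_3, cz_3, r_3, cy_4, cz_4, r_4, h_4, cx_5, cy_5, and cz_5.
cx_1 = 4.5
cy_1 = 9
cz_1 = 6.5
cx_2 = 7
cy_2 = 6
cz_2 = 7
cy_3 = 6
cz_3 = 4.5
r_3 = 2
cy_4 = 2
cz_4 = 2
r_4 = 1
h_4 = 3.5
cx_5 = 8
cy_5 = 4.5
cz_5 = 5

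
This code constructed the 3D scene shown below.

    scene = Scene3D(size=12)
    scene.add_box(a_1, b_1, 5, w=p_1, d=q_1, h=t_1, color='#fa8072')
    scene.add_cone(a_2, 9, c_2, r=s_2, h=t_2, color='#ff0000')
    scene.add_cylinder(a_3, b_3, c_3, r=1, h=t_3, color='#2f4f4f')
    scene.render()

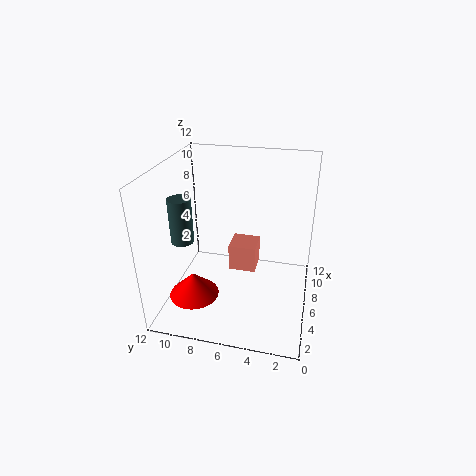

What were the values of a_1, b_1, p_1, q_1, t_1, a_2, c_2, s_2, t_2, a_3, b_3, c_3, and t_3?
a_1 = 3
b_1 = 4
p_1 = 2
q_1 = 2
t_1 = 2
a_2 = 3
c_2 = 2
s_2 = 2
t_2 = 2
a_3 = 6
b_3 = 11
c_3 = 5
t_3 = 4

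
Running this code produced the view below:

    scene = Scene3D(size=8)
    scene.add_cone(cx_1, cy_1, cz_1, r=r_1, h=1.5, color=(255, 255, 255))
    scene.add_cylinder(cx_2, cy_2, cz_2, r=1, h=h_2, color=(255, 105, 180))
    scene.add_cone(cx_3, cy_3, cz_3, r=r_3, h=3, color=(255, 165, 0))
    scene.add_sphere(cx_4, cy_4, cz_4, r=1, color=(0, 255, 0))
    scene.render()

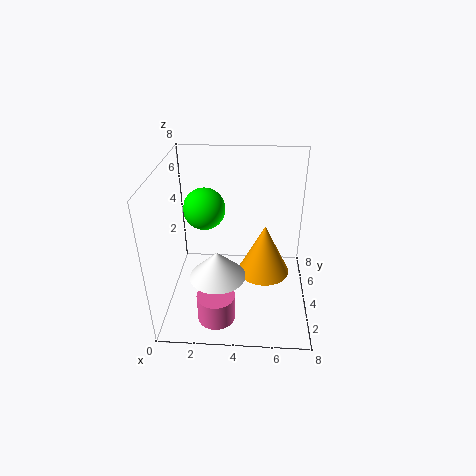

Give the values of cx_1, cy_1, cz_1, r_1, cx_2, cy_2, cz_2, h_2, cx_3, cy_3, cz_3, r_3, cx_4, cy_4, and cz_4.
cx_1 = 3; cy_1 = 2.5; cz_1 = 2.5; r_1 = 1.5; cx_2 = 3; cy_2 = 1.5; cz_2 = 0.5; h_2 = 1.5; cx_3 = 5.5; cy_3 = 4.5; cz_3 = 1.5; r_3 = 1.5; cx_4 = 2.5; cy_4 = 2.5; cz_4 = 6.5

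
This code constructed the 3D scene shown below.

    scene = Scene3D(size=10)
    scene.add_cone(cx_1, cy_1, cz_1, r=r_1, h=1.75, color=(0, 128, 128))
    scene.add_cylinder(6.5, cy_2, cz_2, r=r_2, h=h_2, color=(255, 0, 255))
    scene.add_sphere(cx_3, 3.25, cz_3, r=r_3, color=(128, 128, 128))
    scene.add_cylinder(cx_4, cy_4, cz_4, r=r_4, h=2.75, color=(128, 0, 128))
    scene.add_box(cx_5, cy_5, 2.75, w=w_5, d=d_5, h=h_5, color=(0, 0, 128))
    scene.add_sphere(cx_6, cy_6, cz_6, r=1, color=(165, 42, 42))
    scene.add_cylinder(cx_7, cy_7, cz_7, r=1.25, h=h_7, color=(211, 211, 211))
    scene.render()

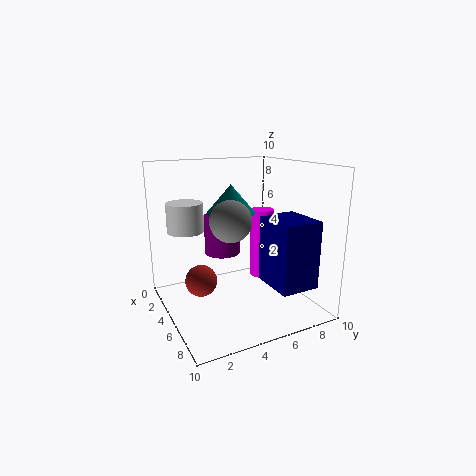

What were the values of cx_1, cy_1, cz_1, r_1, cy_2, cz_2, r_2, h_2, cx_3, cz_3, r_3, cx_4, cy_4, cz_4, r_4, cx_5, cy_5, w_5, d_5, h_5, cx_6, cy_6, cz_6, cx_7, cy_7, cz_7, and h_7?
cx_1 = 6.5; cy_1 = 3.75; cz_1 = 7.25; r_1 = 1.5; cy_2 = 6; cz_2 = 2.75; r_2 = 0.75; h_2 = 4.5; cx_3 = 7.5; cz_3 = 7; r_3 = 1.25; cx_4 = 4; cy_4 = 4.25; cz_4 = 3.75; r_4 = 1.25; cx_5 = 7; cy_5 = 5.5; w_5 = 3; d_5 = 2.5; h_5 = 4.25; cx_6 = 6.25; cy_6 = 1.75; cz_6 = 3; cx_7 = 3.5; cy_7 = 1.75; cz_7 = 5.5; h_7 = 2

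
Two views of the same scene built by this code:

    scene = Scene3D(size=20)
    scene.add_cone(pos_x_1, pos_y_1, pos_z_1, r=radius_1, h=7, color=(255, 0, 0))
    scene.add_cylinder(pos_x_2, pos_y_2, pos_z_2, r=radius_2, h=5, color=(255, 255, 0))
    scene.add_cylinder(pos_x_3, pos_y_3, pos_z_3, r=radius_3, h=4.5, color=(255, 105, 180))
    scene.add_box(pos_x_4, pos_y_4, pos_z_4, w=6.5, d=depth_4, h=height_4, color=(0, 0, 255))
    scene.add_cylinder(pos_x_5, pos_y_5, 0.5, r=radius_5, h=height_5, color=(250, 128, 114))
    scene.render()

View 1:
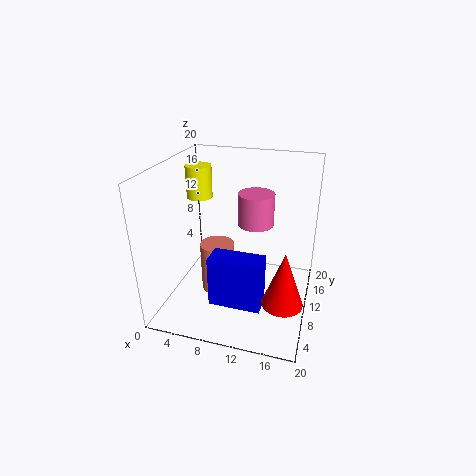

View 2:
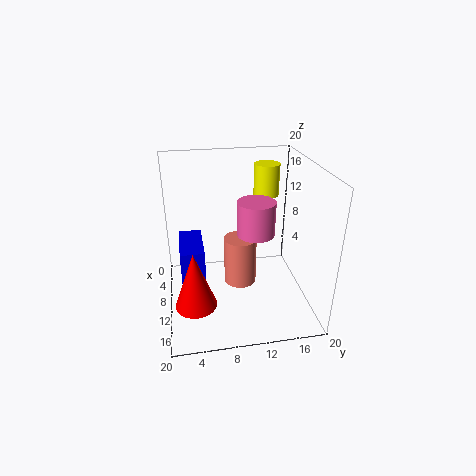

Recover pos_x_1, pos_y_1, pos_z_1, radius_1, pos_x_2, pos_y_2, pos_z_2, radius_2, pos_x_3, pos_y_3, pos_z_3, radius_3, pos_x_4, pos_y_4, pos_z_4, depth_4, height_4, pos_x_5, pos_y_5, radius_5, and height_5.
pos_x_1 = 17.5
pos_y_1 = 3.5
pos_z_1 = 5.5
radius_1 = 2.5
pos_x_2 = 2
pos_y_2 = 16
pos_z_2 = 13
radius_2 = 2
pos_x_3 = 12
pos_y_3 = 12
pos_z_3 = 11.5
radius_3 = 2.5
pos_x_4 = 8.5
pos_y_4 = 2
pos_z_4 = 4.5
depth_4 = 3
height_4 = 6.5
pos_x_5 = 6.5
pos_y_5 = 11
radius_5 = 2.5
height_5 = 7.5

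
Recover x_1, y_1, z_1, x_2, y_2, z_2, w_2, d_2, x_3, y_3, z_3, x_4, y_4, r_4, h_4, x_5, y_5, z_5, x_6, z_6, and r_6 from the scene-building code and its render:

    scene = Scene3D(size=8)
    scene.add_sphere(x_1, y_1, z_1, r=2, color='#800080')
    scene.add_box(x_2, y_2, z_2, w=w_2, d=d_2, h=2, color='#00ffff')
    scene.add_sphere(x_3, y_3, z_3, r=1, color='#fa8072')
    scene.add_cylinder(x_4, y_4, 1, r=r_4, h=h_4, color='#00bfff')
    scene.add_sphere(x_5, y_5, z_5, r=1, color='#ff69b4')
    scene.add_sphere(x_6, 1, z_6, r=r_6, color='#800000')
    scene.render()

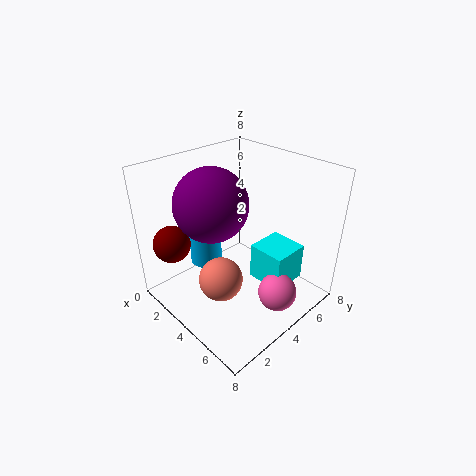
x_1 = 3
y_1 = 3
z_1 = 6
x_2 = 5
y_2 = 4
z_2 = 2
w_2 = 2
d_2 = 2
x_3 = 6
y_3 = 1
z_3 = 4
x_4 = 1
y_4 = 4
r_4 = 1
h_4 = 2
x_5 = 7
y_5 = 4
z_5 = 2
x_6 = 2
z_6 = 4
r_6 = 1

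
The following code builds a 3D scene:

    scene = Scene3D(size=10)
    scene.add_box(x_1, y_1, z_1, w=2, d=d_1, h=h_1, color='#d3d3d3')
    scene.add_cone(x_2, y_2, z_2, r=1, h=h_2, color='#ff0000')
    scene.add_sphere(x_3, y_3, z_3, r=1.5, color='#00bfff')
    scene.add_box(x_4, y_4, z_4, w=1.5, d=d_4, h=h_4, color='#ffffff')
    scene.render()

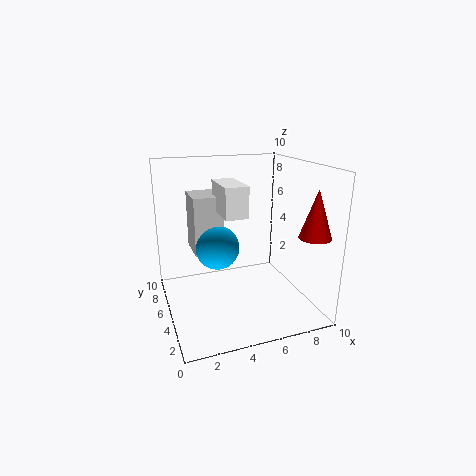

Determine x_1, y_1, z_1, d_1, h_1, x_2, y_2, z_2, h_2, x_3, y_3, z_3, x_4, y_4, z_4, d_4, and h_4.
x_1 = 2; y_1 = 5; z_1 = 4; d_1 = 2.5; h_1 = 4; x_2 = 8.5; y_2 = 1; z_2 = 6; h_2 = 3; x_3 = 3.5; y_3 = 5; z_3 = 4.5; x_4 = 3.5; y_4 = 3; z_4 = 7; d_4 = 3; h_4 = 2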